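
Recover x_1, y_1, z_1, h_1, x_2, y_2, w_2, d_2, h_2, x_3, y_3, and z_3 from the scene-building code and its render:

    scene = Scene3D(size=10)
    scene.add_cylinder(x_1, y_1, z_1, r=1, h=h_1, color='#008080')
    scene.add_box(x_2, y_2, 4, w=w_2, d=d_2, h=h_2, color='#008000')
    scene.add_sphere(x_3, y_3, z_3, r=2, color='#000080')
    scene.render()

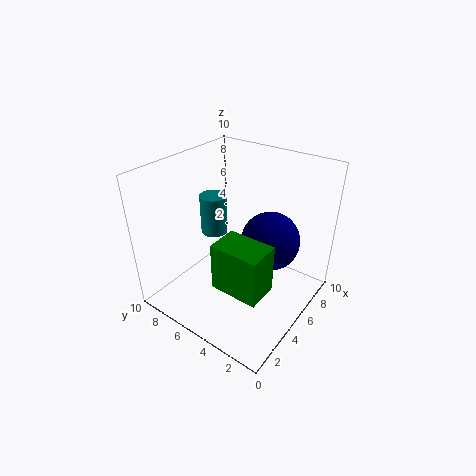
x_1 = 6
y_1 = 8
z_1 = 4
h_1 = 3
x_2 = 1
y_2 = 1
w_2 = 2
d_2 = 3
h_2 = 3
x_3 = 6
y_3 = 3
z_3 = 5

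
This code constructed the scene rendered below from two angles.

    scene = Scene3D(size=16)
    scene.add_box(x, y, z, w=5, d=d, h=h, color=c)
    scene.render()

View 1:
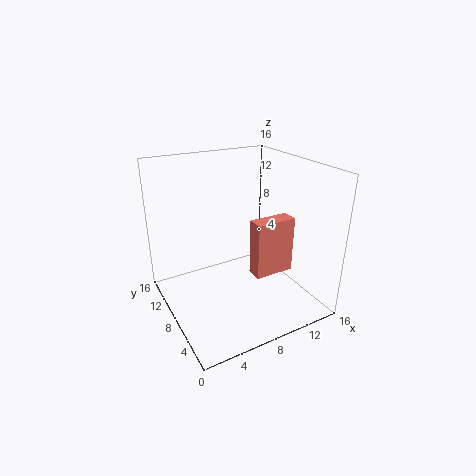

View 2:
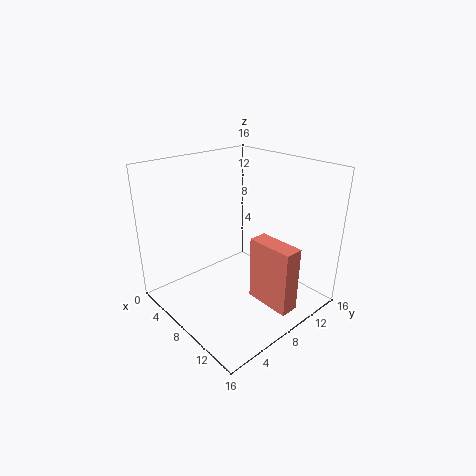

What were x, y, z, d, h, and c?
x = 10.5, y = 7.5, z = 2, d = 2, h = 7, c = 'salmon'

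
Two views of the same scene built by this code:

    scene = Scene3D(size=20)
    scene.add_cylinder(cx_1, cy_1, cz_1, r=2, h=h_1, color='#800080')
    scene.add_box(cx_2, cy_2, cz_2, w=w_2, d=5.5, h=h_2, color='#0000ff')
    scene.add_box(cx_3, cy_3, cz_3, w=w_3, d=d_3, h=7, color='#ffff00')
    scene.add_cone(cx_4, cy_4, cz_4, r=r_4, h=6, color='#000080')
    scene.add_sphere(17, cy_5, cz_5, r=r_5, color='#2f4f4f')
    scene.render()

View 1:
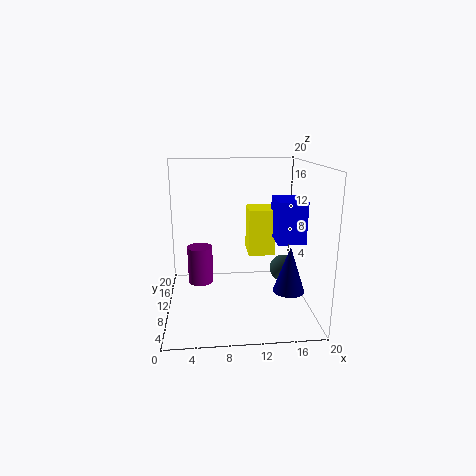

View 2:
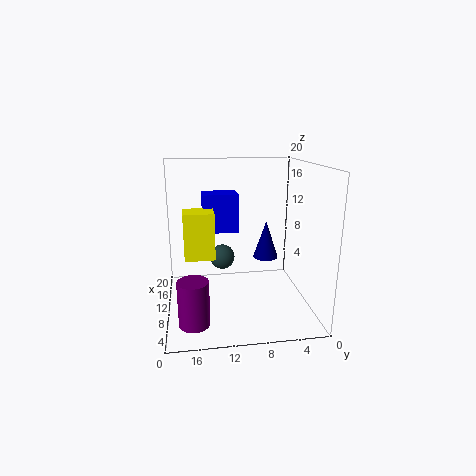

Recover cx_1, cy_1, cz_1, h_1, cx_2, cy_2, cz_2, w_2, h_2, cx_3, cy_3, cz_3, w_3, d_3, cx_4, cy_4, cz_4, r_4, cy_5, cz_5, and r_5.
cx_1 = 4.5
cy_1 = 16.5
cz_1 = 0.5
h_1 = 6
cx_2 = 15.5
cy_2 = 9
cz_2 = 9
w_2 = 4
h_2 = 6
cx_3 = 12
cy_3 = 13
cz_3 = 6
w_3 = 4
d_3 = 4.5
cx_4 = 16
cy_4 = 4.5
cz_4 = 4.5
r_4 = 2
cy_5 = 11.5
cz_5 = 4.5
r_5 = 2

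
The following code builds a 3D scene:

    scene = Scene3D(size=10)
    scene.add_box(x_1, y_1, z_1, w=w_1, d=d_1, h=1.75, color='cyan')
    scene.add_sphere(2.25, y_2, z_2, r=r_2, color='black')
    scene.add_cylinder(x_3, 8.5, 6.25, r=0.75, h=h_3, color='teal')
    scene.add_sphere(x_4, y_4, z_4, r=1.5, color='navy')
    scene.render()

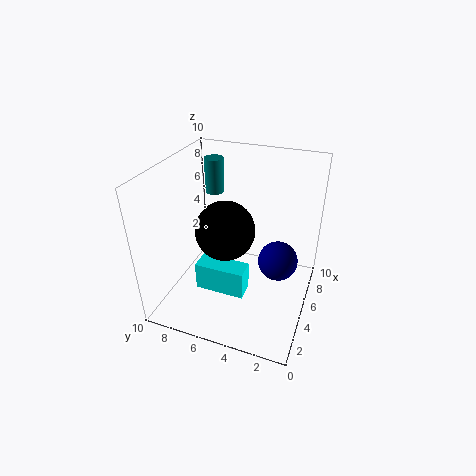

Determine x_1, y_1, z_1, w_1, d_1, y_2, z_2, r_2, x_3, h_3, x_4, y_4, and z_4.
x_1 = 1
y_1 = 3.25
z_1 = 3.5
w_1 = 1.25
d_1 = 3
y_2 = 4.75
z_2 = 7.25
r_2 = 1.75
x_3 = 9
h_3 = 2.75
x_4 = 7
y_4 = 2.5
z_4 = 2.25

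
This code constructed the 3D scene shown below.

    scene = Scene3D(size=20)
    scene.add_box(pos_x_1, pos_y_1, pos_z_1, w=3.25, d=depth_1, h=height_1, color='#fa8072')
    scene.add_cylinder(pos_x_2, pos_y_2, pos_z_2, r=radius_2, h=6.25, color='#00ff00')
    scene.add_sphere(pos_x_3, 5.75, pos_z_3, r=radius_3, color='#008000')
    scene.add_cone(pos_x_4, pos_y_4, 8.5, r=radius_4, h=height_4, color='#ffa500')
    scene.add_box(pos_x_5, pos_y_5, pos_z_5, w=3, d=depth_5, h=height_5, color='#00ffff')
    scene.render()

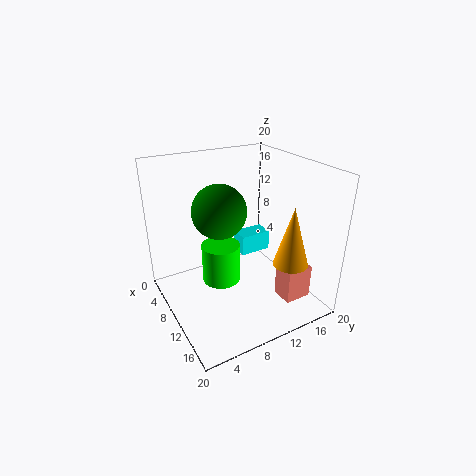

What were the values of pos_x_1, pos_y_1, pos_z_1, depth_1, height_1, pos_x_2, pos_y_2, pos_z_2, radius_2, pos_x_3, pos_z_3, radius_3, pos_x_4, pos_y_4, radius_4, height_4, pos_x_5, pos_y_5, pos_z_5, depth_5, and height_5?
pos_x_1 = 12.25
pos_y_1 = 15.25
pos_z_1 = 0.25
depth_1 = 4
height_1 = 5
pos_x_2 = 5
pos_y_2 = 9.75
pos_z_2 = 0.25
radius_2 = 3
pos_x_3 = 13
pos_z_3 = 16
radius_3 = 3.25
pos_x_4 = 17
pos_y_4 = 13.75
radius_4 = 2.25
height_4 = 7.75
pos_x_5 = 2.25
pos_y_5 = 13.75
pos_z_5 = 3.5
depth_5 = 5
height_5 = 3.25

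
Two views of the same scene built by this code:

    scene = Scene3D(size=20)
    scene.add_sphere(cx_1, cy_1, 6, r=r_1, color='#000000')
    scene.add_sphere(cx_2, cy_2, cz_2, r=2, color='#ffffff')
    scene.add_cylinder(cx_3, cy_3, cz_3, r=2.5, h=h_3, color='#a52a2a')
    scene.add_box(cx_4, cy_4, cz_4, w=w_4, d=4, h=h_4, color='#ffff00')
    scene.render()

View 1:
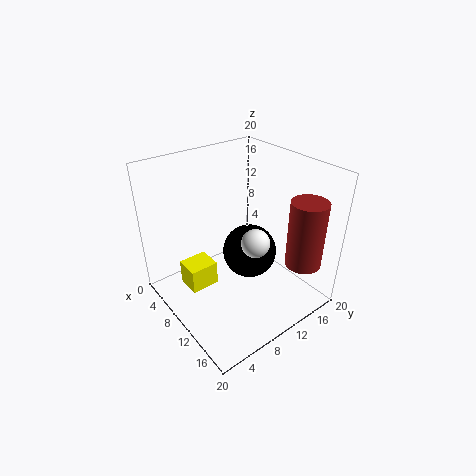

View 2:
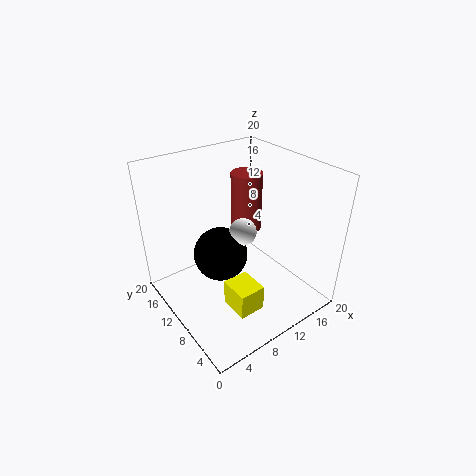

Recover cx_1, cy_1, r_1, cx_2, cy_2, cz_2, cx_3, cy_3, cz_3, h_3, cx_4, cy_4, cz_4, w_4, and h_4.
cx_1 = 9; cy_1 = 13; r_1 = 4; cx_2 = 12; cy_2 = 11.5; cz_2 = 9.5; cx_3 = 16.5; cy_3 = 16.5; cz_3 = 6.5; h_3 = 9.5; cx_4 = 5.5; cy_4 = 3; cz_4 = 3; w_4 = 3.5; h_4 = 3.5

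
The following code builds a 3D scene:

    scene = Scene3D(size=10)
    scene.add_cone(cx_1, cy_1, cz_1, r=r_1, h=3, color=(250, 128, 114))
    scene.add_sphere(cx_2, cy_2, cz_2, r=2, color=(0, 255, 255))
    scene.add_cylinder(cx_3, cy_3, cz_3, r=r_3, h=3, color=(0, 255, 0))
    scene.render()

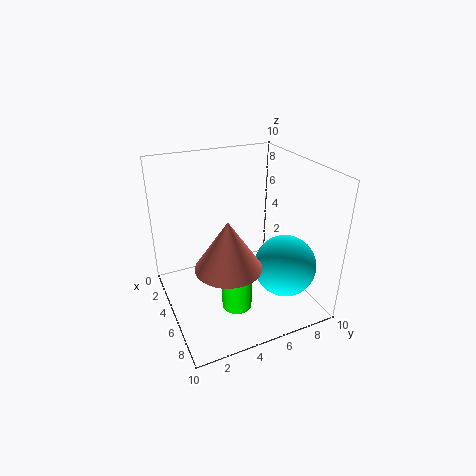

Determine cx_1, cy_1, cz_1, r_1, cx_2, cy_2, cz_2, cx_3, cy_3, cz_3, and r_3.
cx_1 = 8; cy_1 = 3; cz_1 = 5; r_1 = 2; cx_2 = 8; cy_2 = 7; cz_2 = 4; cx_3 = 7; cy_3 = 4; cz_3 = 1; r_3 = 1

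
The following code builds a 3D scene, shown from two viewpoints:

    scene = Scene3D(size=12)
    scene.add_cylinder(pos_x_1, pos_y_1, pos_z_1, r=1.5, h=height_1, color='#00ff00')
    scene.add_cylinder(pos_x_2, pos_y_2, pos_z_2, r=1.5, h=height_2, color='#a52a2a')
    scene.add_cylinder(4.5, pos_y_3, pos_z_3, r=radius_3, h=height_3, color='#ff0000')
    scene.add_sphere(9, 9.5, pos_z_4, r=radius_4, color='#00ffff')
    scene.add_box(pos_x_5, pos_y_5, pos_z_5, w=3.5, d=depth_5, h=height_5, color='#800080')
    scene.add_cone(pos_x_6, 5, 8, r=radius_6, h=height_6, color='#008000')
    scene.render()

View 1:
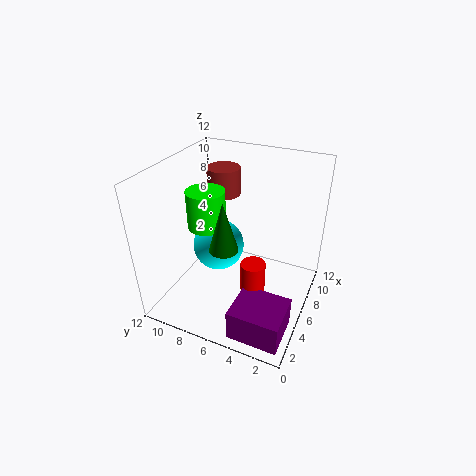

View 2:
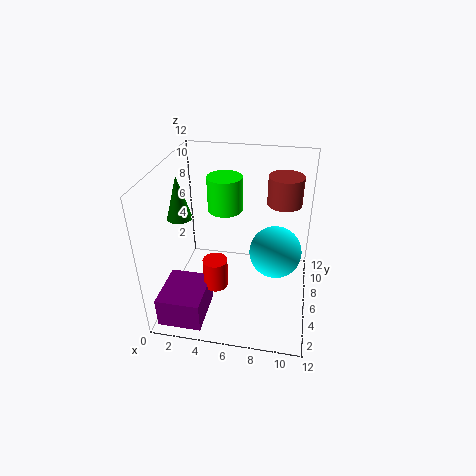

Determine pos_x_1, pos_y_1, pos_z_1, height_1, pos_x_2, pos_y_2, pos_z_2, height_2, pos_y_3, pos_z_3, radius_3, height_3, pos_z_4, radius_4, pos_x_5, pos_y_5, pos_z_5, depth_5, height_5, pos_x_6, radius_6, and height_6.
pos_x_1 = 4.5; pos_y_1 = 8; pos_z_1 = 7.5; height_1 = 3; pos_x_2 = 9.5; pos_y_2 = 9; pos_z_2 = 8; height_2 = 2.5; pos_y_3 = 4; pos_z_3 = 2.5; radius_3 = 1; height_3 = 2.5; pos_z_4 = 2.5; radius_4 = 2.5; pos_x_5 = 0.5; pos_y_5 = 0.5; pos_z_5 = 0.5; depth_5 = 4; height_5 = 2.5; pos_x_6 = 1.5; radius_6 = 1; height_6 = 3.5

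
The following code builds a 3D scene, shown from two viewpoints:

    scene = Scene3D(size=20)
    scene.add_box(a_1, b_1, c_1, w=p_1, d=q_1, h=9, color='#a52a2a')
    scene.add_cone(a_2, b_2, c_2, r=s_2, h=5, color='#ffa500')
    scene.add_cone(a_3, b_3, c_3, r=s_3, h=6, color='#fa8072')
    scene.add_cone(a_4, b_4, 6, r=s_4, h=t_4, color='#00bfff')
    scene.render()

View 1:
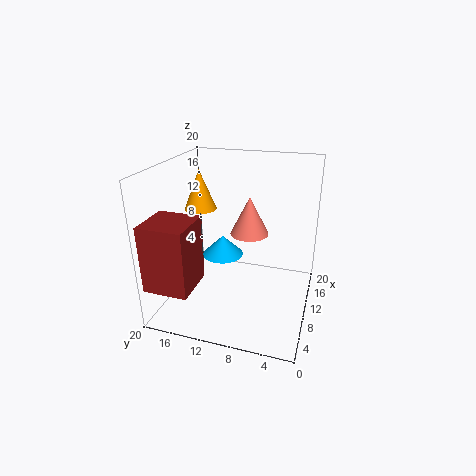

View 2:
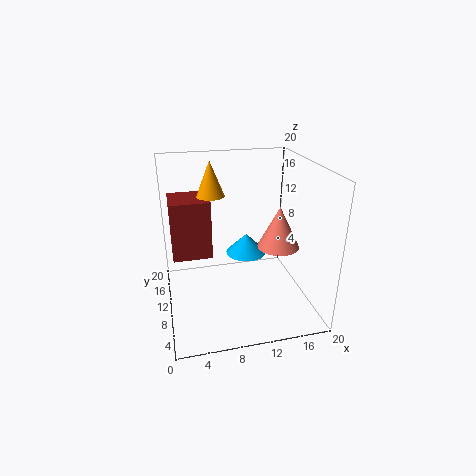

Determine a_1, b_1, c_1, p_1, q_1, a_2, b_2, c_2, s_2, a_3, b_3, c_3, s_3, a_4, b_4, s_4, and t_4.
a_1 = 1; b_1 = 14; c_1 = 5; p_1 = 6; q_1 = 6; a_2 = 7; b_2 = 14; c_2 = 15; s_2 = 2; a_3 = 16; b_3 = 10; c_3 = 8; s_3 = 3; a_4 = 12; b_4 = 13; s_4 = 3; t_4 = 3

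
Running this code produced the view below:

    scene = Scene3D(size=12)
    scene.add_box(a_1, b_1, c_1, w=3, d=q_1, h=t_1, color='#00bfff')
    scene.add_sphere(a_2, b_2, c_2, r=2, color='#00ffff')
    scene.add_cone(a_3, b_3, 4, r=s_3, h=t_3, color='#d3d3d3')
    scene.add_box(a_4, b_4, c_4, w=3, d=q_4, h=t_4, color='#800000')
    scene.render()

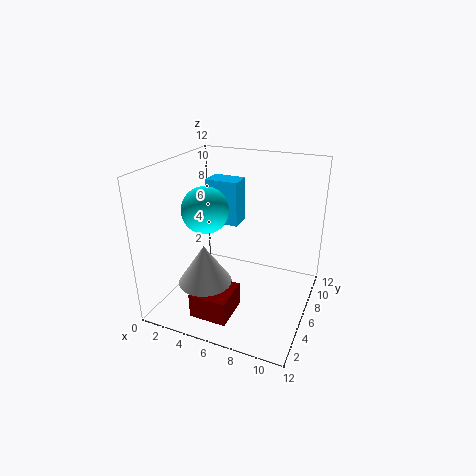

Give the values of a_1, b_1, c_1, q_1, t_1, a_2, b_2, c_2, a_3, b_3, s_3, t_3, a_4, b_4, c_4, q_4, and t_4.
a_1 = 2, b_1 = 8, c_1 = 6, q_1 = 2, t_1 = 4, a_2 = 3, b_2 = 6, c_2 = 8, a_3 = 5, b_3 = 2, s_3 = 2, t_3 = 3, a_4 = 4, b_4 = 1, c_4 = 1, q_4 = 3, t_4 = 2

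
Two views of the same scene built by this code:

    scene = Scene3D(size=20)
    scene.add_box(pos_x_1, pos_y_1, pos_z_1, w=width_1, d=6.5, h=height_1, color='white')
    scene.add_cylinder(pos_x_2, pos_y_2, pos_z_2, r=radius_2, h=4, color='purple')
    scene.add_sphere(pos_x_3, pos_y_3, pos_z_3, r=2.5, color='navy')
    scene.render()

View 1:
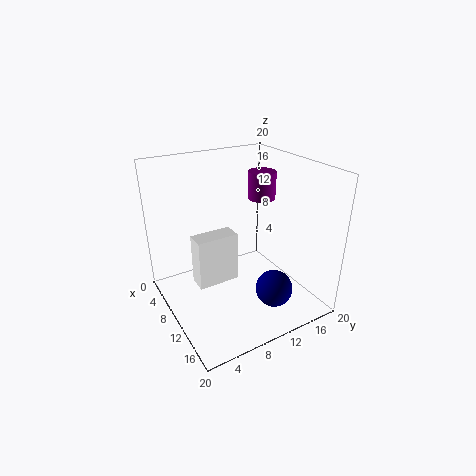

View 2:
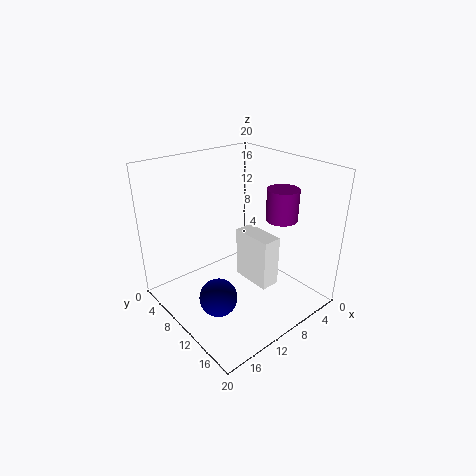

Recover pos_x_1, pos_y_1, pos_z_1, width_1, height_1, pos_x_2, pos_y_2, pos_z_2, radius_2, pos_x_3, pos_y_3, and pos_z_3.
pos_x_1 = 3.5; pos_y_1 = 5.5; pos_z_1 = 0.5; width_1 = 3; height_1 = 8; pos_x_2 = 7.5; pos_y_2 = 15.5; pos_z_2 = 14; radius_2 = 2; pos_x_3 = 15.5; pos_y_3 = 12.5; pos_z_3 = 4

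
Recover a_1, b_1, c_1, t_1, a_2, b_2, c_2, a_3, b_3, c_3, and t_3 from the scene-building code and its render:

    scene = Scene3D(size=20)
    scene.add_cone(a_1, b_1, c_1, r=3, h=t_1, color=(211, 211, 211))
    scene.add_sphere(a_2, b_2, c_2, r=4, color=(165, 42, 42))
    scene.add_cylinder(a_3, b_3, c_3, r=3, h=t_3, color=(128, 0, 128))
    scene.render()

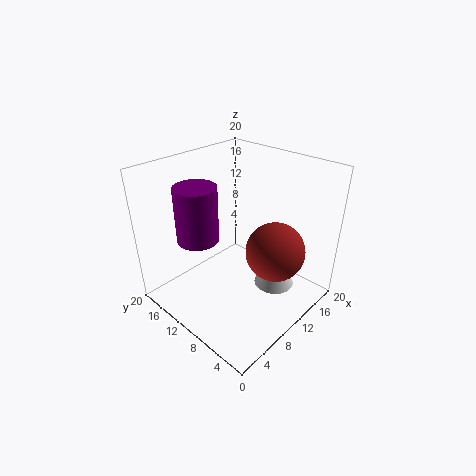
a_1 = 15; b_1 = 7; c_1 = 1; t_1 = 6; a_2 = 12; b_2 = 5; c_2 = 9; a_3 = 7; b_3 = 15; c_3 = 9; t_3 = 8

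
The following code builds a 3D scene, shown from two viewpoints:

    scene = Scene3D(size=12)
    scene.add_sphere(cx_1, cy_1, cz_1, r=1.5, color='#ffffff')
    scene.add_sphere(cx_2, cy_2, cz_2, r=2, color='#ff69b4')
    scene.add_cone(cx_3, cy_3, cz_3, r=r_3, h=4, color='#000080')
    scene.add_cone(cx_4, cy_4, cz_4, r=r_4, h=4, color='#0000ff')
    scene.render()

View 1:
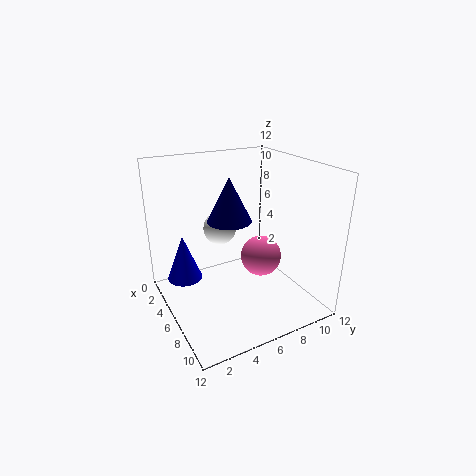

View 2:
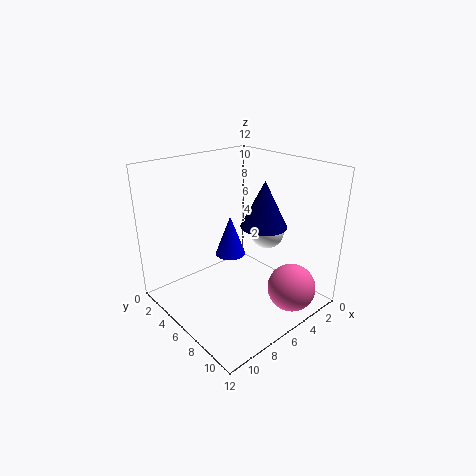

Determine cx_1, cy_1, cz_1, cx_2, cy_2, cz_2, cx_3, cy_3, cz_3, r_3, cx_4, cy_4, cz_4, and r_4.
cx_1 = 2.5
cy_1 = 6
cz_1 = 5.5
cx_2 = 3.5
cy_2 = 10
cz_2 = 2
cx_3 = 3.5
cy_3 = 6.5
cz_3 = 6.5
r_3 = 2
cx_4 = 3.5
cy_4 = 2
cz_4 = 2
r_4 = 1.5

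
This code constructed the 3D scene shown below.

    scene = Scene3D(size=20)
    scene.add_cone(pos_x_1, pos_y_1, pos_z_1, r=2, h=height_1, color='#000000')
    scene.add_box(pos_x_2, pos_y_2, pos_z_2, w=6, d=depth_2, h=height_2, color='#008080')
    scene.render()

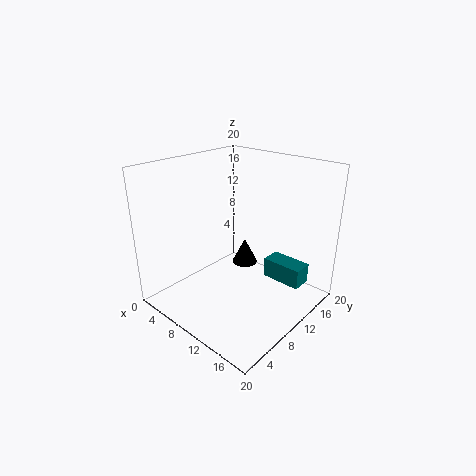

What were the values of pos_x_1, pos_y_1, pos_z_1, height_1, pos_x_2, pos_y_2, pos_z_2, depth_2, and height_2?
pos_x_1 = 7; pos_y_1 = 15; pos_z_1 = 3; height_1 = 4; pos_x_2 = 11; pos_y_2 = 15; pos_z_2 = 2; depth_2 = 3; height_2 = 3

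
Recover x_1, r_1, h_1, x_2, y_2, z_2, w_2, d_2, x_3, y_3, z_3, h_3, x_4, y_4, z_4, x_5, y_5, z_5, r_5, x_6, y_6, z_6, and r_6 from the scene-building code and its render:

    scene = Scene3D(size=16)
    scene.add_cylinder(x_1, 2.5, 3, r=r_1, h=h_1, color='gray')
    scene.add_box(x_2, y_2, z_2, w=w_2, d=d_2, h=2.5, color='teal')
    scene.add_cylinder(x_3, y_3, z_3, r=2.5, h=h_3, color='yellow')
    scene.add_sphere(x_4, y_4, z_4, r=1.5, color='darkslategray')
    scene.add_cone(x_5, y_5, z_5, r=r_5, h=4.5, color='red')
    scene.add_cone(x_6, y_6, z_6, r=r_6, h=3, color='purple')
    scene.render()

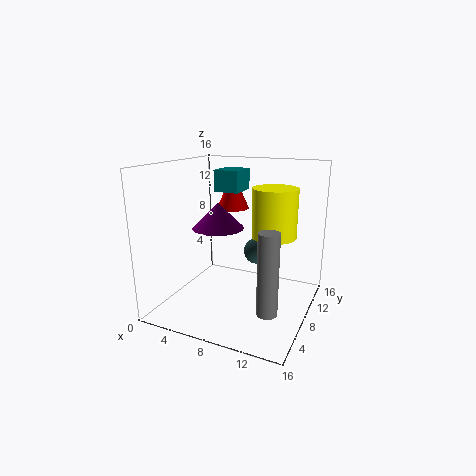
x_1 = 13.5, r_1 = 1, h_1 = 8, x_2 = 4, y_2 = 10, z_2 = 12.5, w_2 = 3, d_2 = 3.5, x_3 = 11.5, y_3 = 10, z_3 = 8, h_3 = 5.5, x_4 = 9.5, y_4 = 10, z_4 = 6, x_5 = 5, y_5 = 13, z_5 = 10, r_5 = 2, x_6 = 5, y_6 = 9, z_6 = 8.5, r_6 = 3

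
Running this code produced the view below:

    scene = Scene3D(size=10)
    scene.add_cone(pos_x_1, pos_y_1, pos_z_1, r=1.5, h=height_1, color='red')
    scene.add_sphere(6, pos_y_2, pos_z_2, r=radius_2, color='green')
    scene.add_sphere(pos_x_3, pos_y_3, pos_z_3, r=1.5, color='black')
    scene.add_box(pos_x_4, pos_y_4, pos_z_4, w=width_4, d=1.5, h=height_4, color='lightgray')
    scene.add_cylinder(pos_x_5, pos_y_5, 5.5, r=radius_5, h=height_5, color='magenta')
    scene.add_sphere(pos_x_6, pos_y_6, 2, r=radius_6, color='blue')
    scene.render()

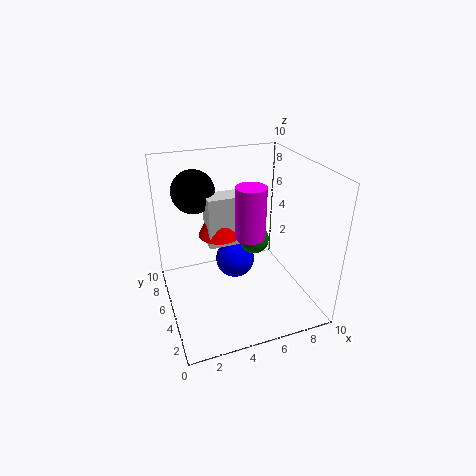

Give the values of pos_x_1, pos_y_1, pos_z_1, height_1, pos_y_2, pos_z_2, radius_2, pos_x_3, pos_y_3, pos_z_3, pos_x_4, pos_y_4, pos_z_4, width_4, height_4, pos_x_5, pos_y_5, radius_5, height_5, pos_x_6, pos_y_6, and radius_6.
pos_x_1 = 4
pos_y_1 = 6
pos_z_1 = 5
height_1 = 3
pos_y_2 = 4.5
pos_z_2 = 5
radius_2 = 1
pos_x_3 = 2.5
pos_y_3 = 7
pos_z_3 = 8
pos_x_4 = 3
pos_y_4 = 5
pos_z_4 = 4.5
width_4 = 2.5
height_4 = 3.5
pos_x_5 = 5.5
pos_y_5 = 4
radius_5 = 1
height_5 = 3.5
pos_x_6 = 5.5
pos_y_6 = 7
radius_6 = 1.5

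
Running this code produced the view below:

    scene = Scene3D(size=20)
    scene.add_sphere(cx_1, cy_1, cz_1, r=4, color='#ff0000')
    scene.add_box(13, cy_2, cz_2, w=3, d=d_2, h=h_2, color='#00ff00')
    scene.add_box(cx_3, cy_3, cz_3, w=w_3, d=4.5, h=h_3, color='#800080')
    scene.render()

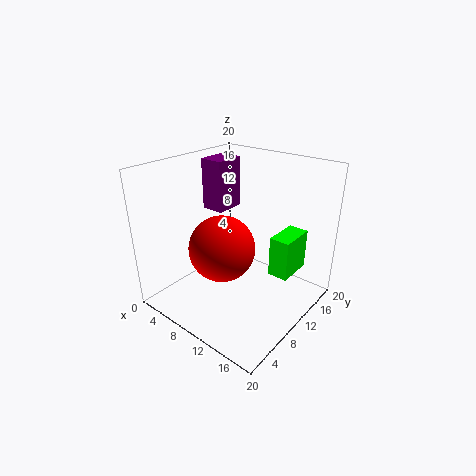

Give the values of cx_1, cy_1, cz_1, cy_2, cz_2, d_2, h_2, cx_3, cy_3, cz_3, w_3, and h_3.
cx_1 = 12; cy_1 = 4.5; cz_1 = 11.5; cy_2 = 13.5; cz_2 = 3.5; d_2 = 5.5; h_2 = 6; cx_3 = 2; cy_3 = 11.5; cz_3 = 12; w_3 = 3.5; h_3 = 7.5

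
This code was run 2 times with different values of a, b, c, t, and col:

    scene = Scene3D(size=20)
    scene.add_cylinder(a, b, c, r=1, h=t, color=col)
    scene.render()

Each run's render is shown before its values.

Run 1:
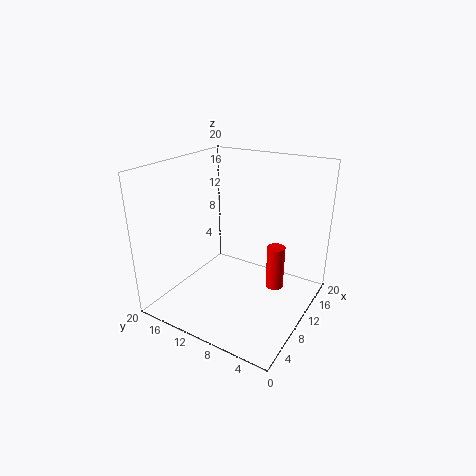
a = 5; b = 2; c = 8; t = 5; col = 'red'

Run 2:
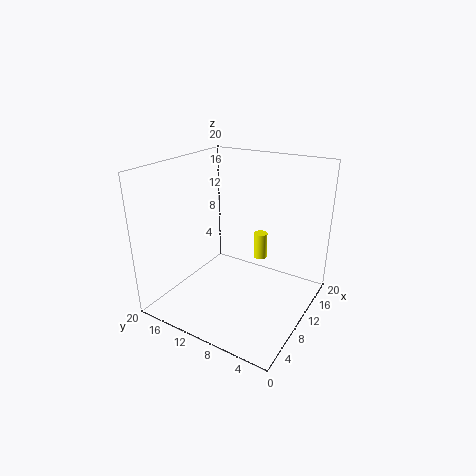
a = 15; b = 9; c = 5; t = 4; col = 'yellow'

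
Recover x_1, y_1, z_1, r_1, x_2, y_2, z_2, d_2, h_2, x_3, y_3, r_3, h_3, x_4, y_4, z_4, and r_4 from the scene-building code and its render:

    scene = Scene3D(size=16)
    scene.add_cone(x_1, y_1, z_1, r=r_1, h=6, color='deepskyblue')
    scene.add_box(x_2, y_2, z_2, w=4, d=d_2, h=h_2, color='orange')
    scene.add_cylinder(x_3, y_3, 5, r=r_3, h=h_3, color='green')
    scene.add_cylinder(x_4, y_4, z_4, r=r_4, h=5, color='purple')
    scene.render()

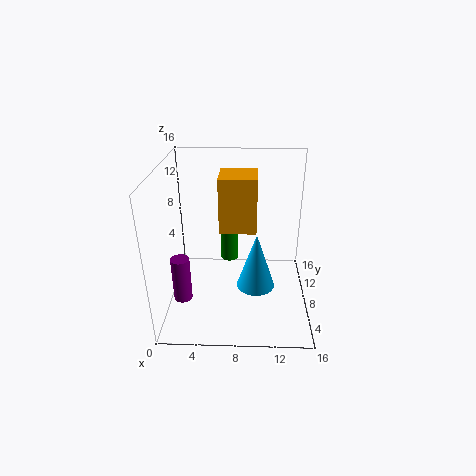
x_1 = 10; y_1 = 5; z_1 = 4; r_1 = 2; x_2 = 6; y_2 = 7; z_2 = 9; d_2 = 4; h_2 = 6; x_3 = 7; y_3 = 9; r_3 = 1; h_3 = 7; x_4 = 2; y_4 = 5; z_4 = 2; r_4 = 1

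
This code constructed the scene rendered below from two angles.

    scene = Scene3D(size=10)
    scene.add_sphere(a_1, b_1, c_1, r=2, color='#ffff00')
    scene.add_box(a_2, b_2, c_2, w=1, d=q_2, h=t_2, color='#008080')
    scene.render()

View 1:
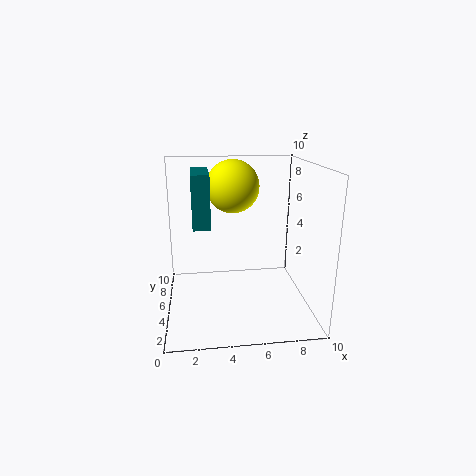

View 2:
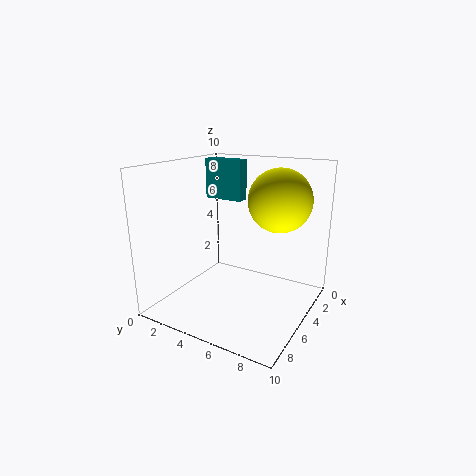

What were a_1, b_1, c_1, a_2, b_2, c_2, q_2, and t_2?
a_1 = 5; b_1 = 8; c_1 = 8; a_2 = 2; b_2 = 1; c_2 = 7; q_2 = 3; t_2 = 3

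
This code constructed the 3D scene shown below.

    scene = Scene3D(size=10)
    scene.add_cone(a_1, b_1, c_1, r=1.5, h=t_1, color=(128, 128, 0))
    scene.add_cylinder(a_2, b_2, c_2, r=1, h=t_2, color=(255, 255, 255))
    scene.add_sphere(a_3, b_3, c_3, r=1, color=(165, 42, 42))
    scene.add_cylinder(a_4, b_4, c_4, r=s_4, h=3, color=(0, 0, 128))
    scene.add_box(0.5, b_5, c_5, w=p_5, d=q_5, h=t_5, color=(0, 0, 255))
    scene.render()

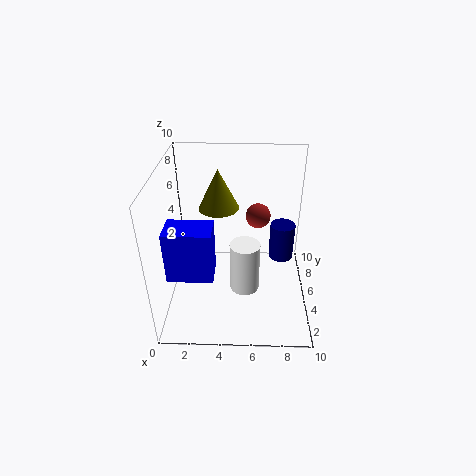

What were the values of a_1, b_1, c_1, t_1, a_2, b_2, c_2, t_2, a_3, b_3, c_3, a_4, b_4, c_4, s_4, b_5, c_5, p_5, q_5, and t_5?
a_1 = 3.5
b_1 = 7.5
c_1 = 6
t_1 = 3
a_2 = 5.5
b_2 = 3.5
c_2 = 2
t_2 = 3.5
a_3 = 6.5
b_3 = 9
c_3 = 4.5
a_4 = 8.5
b_4 = 8.5
c_4 = 1
s_4 = 1
b_5 = 2
c_5 = 3.5
p_5 = 3
q_5 = 2
t_5 = 3.5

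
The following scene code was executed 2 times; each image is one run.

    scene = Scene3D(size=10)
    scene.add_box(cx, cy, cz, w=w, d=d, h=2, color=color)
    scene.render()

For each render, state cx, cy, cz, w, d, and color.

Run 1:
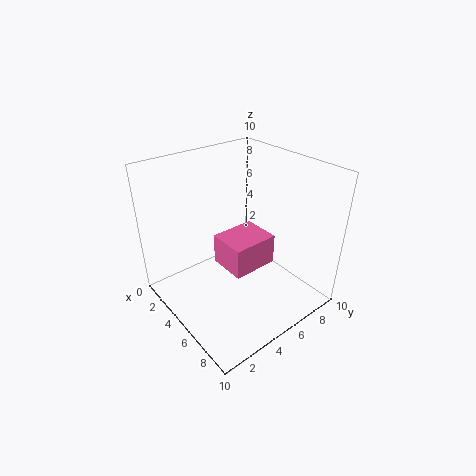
cx = 5
cy = 3
cz = 4
w = 2.5
d = 3
color = 'hotpink'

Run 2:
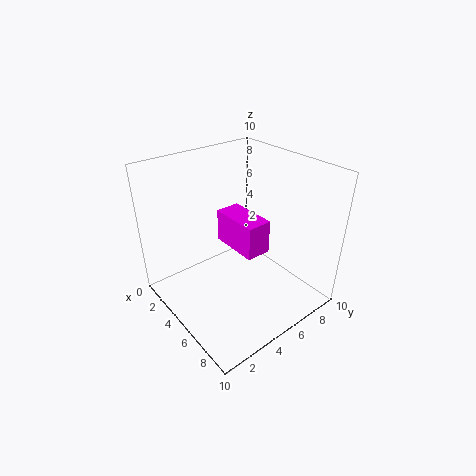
cx = 5.5
cy = 3
cz = 6
w = 3
d = 1.5
color = 'magenta'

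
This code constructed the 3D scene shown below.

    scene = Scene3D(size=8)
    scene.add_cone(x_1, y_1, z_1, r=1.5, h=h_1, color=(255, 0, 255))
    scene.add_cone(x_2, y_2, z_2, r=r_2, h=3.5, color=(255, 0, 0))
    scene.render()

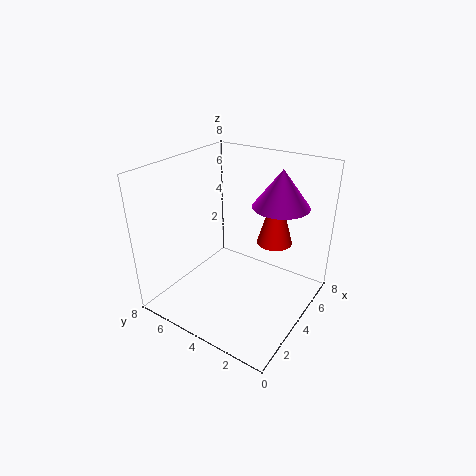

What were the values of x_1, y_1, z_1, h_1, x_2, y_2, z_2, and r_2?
x_1 = 5; y_1 = 2; z_1 = 6; h_1 = 2; x_2 = 5.5; y_2 = 2.5; z_2 = 3.5; r_2 = 1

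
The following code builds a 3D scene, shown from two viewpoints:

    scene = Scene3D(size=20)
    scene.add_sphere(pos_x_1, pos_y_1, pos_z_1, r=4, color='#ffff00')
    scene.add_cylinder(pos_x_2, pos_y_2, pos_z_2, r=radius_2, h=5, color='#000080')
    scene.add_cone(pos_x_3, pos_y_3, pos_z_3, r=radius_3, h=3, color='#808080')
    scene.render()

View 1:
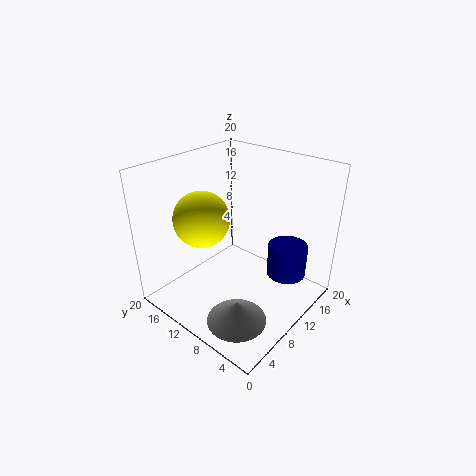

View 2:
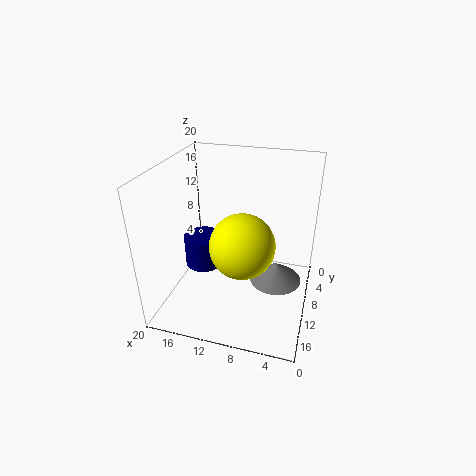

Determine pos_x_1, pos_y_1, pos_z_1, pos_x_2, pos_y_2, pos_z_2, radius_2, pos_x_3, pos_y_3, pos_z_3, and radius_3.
pos_x_1 = 8; pos_y_1 = 15; pos_z_1 = 12; pos_x_2 = 17; pos_y_2 = 6; pos_z_2 = 2; radius_2 = 3; pos_x_3 = 5; pos_y_3 = 6; pos_z_3 = 1; radius_3 = 4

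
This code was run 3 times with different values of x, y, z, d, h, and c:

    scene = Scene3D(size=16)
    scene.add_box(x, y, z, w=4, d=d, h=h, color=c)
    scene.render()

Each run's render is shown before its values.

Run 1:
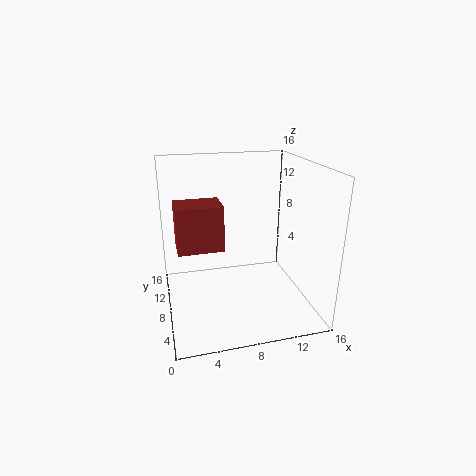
x = 1
y = 1
z = 10
d = 3
h = 4
c = 'brown'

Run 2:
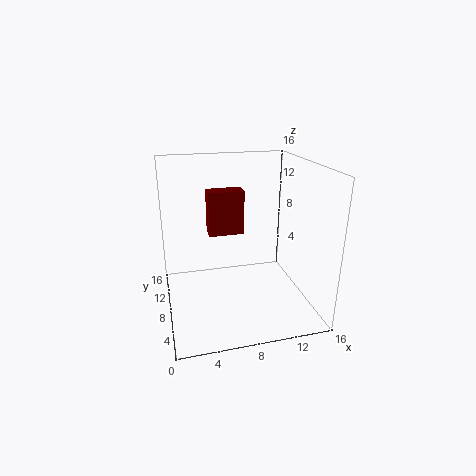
x = 5
y = 9
z = 8
d = 2
h = 5
c = 'maroon'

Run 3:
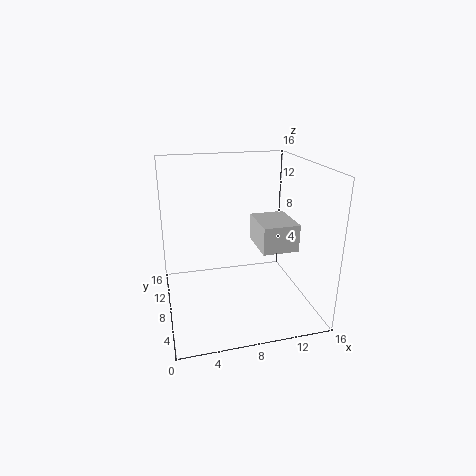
x = 10
y = 5
z = 7
d = 5
h = 3
c = 'lightgray'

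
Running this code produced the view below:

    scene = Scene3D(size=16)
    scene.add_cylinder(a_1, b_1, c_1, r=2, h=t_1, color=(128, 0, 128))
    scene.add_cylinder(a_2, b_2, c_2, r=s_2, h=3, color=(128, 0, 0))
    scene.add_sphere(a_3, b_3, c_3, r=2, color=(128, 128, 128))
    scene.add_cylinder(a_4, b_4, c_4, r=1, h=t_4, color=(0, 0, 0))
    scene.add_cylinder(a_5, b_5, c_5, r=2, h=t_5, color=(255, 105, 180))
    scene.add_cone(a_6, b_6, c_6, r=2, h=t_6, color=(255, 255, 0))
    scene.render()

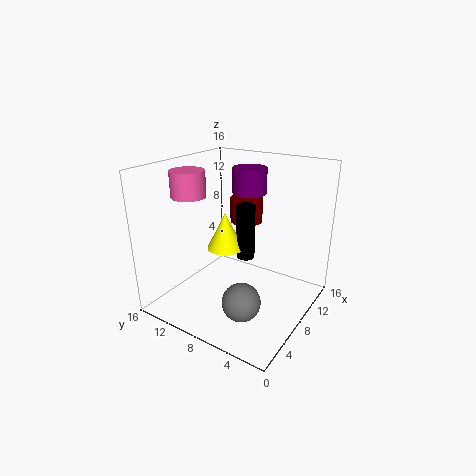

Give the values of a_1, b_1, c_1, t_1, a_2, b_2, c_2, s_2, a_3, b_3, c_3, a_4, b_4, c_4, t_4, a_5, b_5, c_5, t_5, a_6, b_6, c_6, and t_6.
a_1 = 12
b_1 = 9
c_1 = 12
t_1 = 3
a_2 = 13
b_2 = 10
c_2 = 8
s_2 = 2
a_3 = 4
b_3 = 5
c_3 = 3
a_4 = 8
b_4 = 7
c_4 = 6
t_4 = 6
a_5 = 7
b_5 = 14
c_5 = 12
t_5 = 3
a_6 = 7
b_6 = 9
c_6 = 7
t_6 = 4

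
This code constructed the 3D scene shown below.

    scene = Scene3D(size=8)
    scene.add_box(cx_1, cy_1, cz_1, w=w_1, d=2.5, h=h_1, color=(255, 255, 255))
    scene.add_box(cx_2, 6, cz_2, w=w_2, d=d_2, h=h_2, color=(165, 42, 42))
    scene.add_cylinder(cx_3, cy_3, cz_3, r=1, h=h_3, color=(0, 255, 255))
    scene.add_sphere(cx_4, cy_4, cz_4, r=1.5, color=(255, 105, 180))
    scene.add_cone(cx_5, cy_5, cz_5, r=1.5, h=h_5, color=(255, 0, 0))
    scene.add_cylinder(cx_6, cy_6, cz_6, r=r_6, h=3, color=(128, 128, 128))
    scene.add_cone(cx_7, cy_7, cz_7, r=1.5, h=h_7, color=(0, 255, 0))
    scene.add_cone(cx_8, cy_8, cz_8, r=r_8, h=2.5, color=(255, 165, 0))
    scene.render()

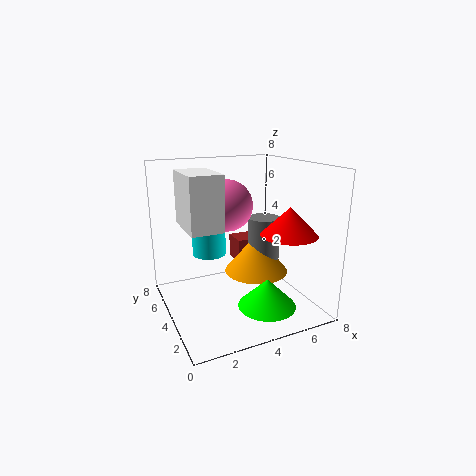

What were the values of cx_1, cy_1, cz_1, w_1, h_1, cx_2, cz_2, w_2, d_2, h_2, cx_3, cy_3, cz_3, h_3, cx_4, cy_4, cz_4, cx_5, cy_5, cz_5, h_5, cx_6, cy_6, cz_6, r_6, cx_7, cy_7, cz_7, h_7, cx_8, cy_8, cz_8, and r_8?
cx_1 = 0.5; cy_1 = 1; cz_1 = 5.5; w_1 = 1.5; h_1 = 2.5; cx_2 = 5; cz_2 = 1.5; w_2 = 1.5; d_2 = 1.5; h_2 = 1.5; cx_3 = 3; cy_3 = 6; cz_3 = 2.5; h_3 = 2; cx_4 = 4; cy_4 = 5.5; cz_4 = 5.5; cx_5 = 6; cy_5 = 2; cz_5 = 4.5; h_5 = 1.5; cx_6 = 6.5; cy_6 = 5.5; cz_6 = 1.5; r_6 = 1; cx_7 = 4.5; cy_7 = 1.5; cz_7 = 1; h_7 = 1.5; cx_8 = 6; cy_8 = 5.5; cz_8 = 1; r_8 = 2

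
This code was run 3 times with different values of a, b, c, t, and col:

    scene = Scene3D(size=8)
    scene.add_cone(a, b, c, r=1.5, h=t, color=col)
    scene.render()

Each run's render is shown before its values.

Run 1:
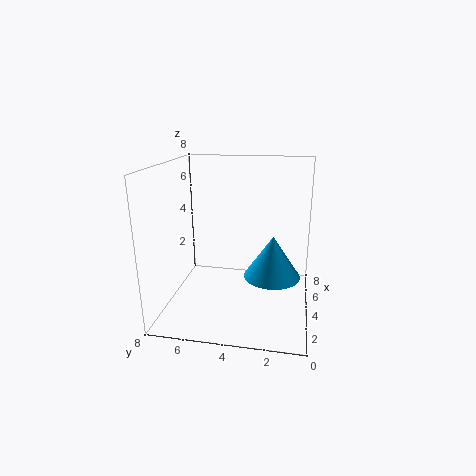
a = 3.25, b = 2, c = 2.25, t = 2.25, col = 'deepskyblue'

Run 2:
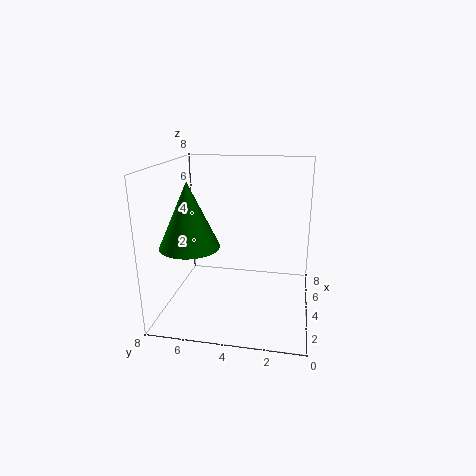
a = 1.75, b = 6, c = 4.25, t = 3.25, col = 'green'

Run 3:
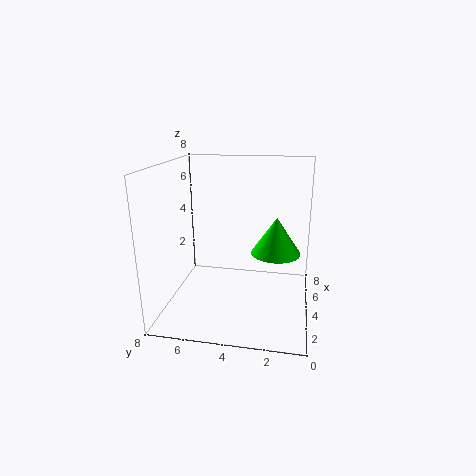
a = 5.75, b = 2, c = 2.5, t = 2.25, col = 'lime'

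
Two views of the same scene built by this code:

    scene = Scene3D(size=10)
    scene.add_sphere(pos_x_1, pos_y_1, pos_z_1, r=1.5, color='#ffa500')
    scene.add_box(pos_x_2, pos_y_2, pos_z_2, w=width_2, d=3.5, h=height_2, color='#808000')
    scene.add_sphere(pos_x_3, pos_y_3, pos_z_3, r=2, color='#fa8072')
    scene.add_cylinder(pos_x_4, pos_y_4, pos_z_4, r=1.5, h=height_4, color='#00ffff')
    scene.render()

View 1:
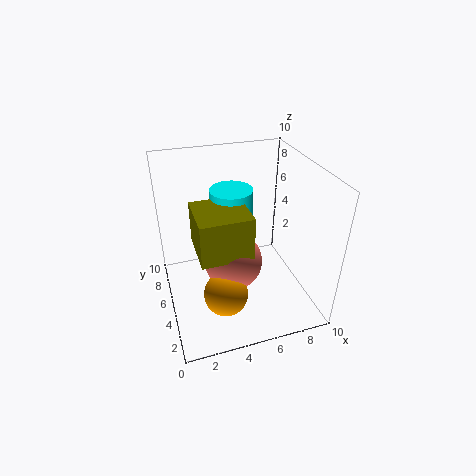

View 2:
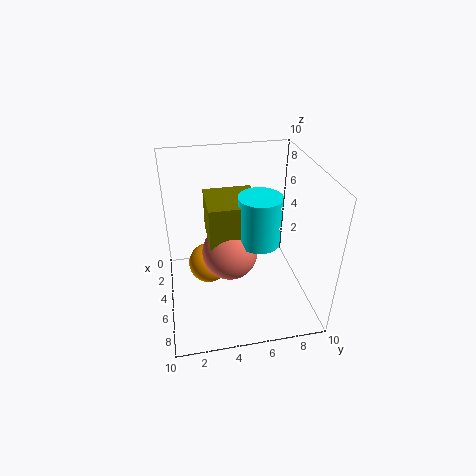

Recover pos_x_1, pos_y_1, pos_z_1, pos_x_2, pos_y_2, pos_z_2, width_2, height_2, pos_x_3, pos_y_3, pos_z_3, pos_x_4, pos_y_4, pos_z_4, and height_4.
pos_x_1 = 3.5, pos_y_1 = 3, pos_z_1 = 2, pos_x_2 = 2, pos_y_2 = 3, pos_z_2 = 4.5, width_2 = 3.5, height_2 = 3, pos_x_3 = 4.5, pos_y_3 = 4.5, pos_z_3 = 3.5, pos_x_4 = 5, pos_y_4 = 6.5, pos_z_4 = 4.5, height_4 = 3.5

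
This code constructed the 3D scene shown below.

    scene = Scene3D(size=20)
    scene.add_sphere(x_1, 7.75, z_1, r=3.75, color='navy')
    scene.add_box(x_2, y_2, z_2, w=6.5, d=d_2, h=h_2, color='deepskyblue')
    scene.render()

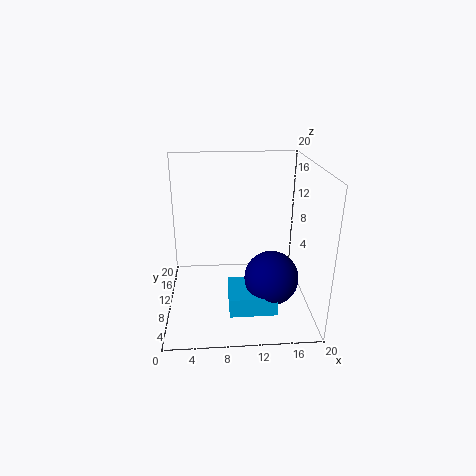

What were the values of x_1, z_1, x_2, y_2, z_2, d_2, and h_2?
x_1 = 14.5; z_1 = 4.75; x_2 = 8.5; y_2 = 4.5; z_2 = 0.75; d_2 = 5.75; h_2 = 2.75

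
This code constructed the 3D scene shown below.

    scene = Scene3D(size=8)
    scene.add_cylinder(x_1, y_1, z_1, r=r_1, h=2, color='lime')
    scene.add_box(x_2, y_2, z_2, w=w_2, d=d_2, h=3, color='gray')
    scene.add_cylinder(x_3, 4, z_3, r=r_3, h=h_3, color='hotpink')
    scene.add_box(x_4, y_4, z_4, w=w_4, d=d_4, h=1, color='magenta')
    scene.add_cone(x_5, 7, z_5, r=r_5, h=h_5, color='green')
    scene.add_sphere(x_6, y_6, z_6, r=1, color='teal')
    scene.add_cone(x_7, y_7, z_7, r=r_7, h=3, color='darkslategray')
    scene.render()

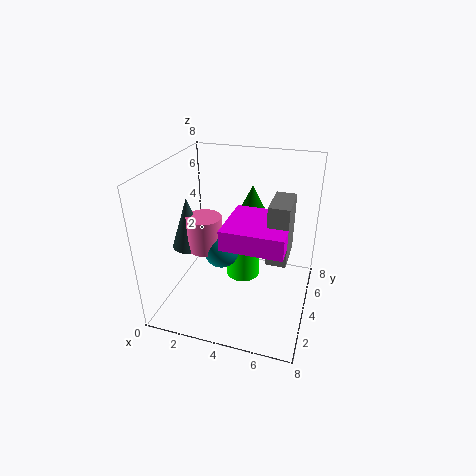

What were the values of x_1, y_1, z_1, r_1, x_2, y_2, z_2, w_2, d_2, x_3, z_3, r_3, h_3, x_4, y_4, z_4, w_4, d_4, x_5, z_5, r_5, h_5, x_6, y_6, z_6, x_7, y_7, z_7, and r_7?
x_1 = 4; y_1 = 5; z_1 = 1; r_1 = 1; x_2 = 6; y_2 = 2; z_2 = 4; w_2 = 1; d_2 = 2; x_3 = 2; z_3 = 3; r_3 = 1; h_3 = 2; x_4 = 4; y_4 = 1; z_4 = 5; w_4 = 3; d_4 = 3; x_5 = 4; z_5 = 4; r_5 = 1; h_5 = 2; x_6 = 3; y_6 = 4; z_6 = 3; x_7 = 1; y_7 = 4; z_7 = 3; r_7 = 1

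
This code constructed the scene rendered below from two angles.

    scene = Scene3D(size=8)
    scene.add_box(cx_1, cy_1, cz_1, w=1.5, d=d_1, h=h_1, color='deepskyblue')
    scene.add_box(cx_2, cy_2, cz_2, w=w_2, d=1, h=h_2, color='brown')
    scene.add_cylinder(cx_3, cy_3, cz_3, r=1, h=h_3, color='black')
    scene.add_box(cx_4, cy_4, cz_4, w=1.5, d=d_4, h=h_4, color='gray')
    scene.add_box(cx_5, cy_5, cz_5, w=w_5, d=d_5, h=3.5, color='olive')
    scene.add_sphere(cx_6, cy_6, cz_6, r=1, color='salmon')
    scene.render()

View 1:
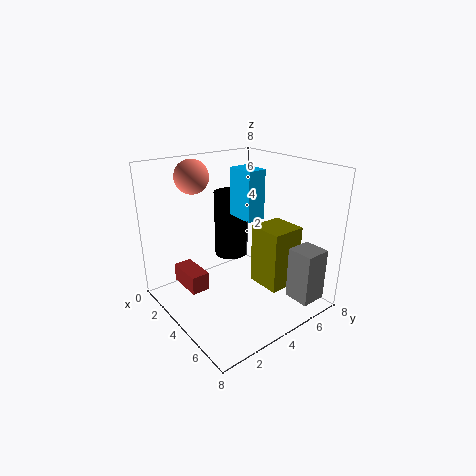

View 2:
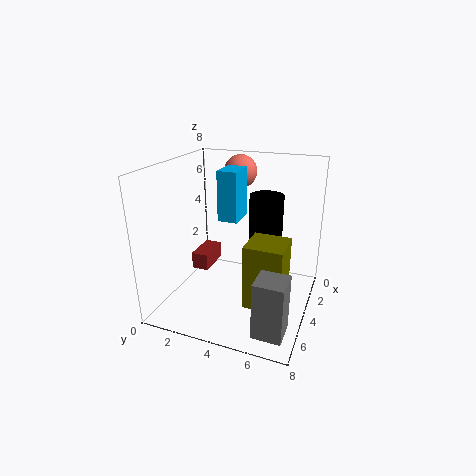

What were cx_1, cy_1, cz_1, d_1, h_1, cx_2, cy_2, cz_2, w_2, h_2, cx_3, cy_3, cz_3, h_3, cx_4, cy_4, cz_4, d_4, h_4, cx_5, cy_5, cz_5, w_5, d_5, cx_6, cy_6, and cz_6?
cx_1 = 4
cy_1 = 3.5
cz_1 = 5.5
d_1 = 1
h_1 = 2.5
cx_2 = 2
cy_2 = 1
cz_2 = 1.5
w_2 = 2
h_2 = 1
cx_3 = 2
cy_3 = 5
cz_3 = 2
h_3 = 4
cx_4 = 6
cy_4 = 6
cz_4 = 0.5
d_4 = 1.5
h_4 = 3
cx_5 = 4
cy_5 = 5
cz_5 = 1
w_5 = 2
d_5 = 2
cx_6 = 1
cy_6 = 3
cz_6 = 7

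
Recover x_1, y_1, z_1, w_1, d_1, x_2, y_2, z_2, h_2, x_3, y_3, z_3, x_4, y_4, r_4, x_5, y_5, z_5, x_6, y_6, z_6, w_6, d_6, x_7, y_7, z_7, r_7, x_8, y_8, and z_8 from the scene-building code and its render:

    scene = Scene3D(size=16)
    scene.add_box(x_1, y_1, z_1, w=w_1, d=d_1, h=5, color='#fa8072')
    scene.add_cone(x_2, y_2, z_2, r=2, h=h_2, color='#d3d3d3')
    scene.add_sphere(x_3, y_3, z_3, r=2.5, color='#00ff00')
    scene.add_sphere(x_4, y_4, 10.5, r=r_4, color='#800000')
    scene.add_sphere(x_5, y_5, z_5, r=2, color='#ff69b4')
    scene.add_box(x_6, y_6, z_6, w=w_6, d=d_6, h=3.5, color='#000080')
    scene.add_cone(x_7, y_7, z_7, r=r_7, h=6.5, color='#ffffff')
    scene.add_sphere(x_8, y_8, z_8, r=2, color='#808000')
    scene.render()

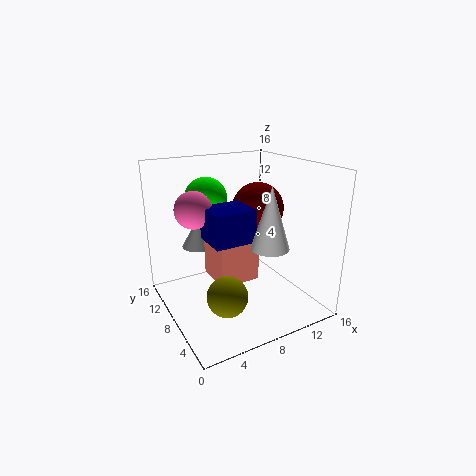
x_1 = 5; y_1 = 6; z_1 = 3.5; w_1 = 4.5; d_1 = 4.5; x_2 = 5.5; y_2 = 13.5; z_2 = 5.5; h_2 = 3.5; x_3 = 6.5; y_3 = 13; z_3 = 11.5; x_4 = 11.5; y_4 = 9.5; r_4 = 3; x_5 = 3.5; y_5 = 9.5; z_5 = 11.5; x_6 = 4; y_6 = 5; z_6 = 8.5; w_6 = 4.5; d_6 = 4; x_7 = 9.5; y_7 = 4; z_7 = 8; r_7 = 2; x_8 = 4; y_8 = 3; z_8 = 4.5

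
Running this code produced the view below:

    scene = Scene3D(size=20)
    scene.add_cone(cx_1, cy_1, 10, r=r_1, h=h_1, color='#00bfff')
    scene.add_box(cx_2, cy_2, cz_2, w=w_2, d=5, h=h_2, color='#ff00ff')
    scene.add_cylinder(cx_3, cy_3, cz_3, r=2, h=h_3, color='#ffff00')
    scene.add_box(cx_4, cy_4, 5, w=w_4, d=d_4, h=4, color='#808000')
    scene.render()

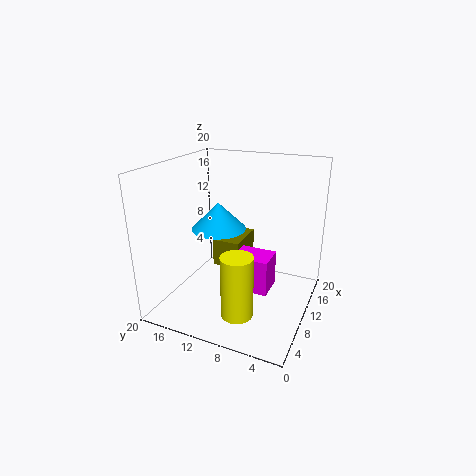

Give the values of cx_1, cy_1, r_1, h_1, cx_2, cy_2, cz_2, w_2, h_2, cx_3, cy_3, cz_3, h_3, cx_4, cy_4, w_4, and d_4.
cx_1 = 12; cy_1 = 14; r_1 = 4; h_1 = 4; cx_2 = 8; cy_2 = 5; cz_2 = 3; w_2 = 4; h_2 = 5; cx_3 = 3; cy_3 = 7; cz_3 = 3; h_3 = 8; cx_4 = 10; cy_4 = 10; w_4 = 6; d_4 = 4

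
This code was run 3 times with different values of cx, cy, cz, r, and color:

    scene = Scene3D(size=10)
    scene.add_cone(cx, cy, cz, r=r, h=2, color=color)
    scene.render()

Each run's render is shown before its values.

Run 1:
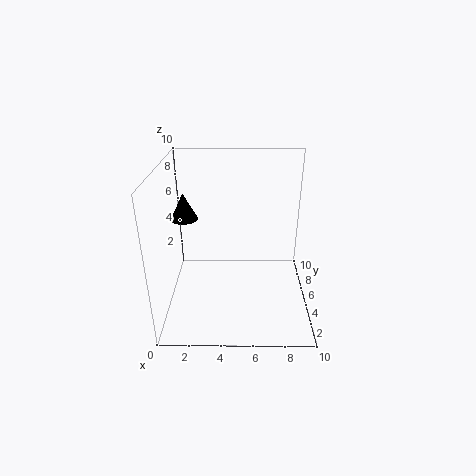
cx = 1; cy = 7; cz = 5.5; r = 1; color = 'black'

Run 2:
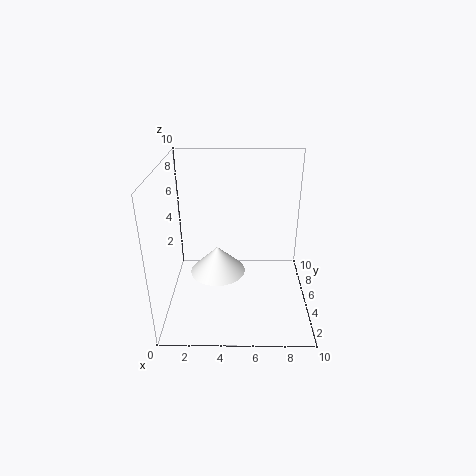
cx = 3.5; cy = 5.5; cz = 2; r = 2; color = 'white'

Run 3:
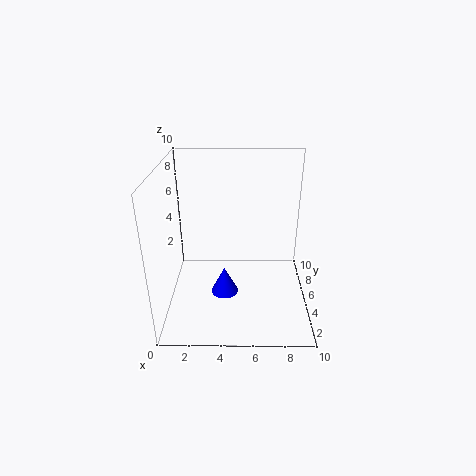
cx = 4; cy = 5; cz = 0.5; r = 1; color = 'blue'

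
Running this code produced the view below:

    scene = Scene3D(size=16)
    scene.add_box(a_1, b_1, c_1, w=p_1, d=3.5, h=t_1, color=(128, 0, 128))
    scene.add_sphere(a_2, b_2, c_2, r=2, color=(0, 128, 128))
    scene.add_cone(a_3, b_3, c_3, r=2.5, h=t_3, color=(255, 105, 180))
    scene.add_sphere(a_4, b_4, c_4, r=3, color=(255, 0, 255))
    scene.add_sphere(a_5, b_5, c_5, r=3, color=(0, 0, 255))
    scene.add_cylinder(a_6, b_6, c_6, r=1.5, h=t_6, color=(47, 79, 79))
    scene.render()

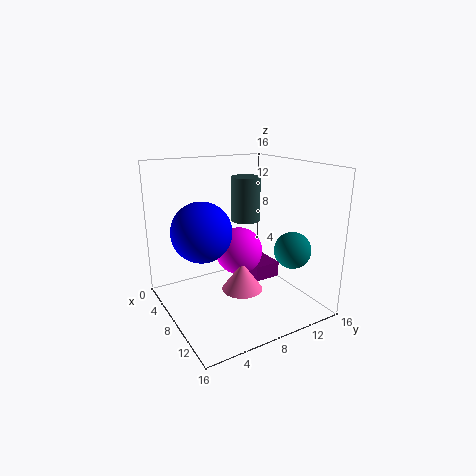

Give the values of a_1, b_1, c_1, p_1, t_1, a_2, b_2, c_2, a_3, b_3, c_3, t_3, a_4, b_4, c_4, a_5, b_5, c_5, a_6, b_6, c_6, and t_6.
a_1 = 1.5; b_1 = 12; c_1 = 0.5; p_1 = 4.5; t_1 = 2; a_2 = 12; b_2 = 12.5; c_2 = 7; a_3 = 6.5; b_3 = 9.5; c_3 = 0.5; t_3 = 3.5; a_4 = 4; b_4 = 10.5; c_4 = 4.5; a_5 = 9.5; b_5 = 3; c_5 = 10; a_6 = 9.5; b_6 = 8; c_6 = 10.5; t_6 = 4.5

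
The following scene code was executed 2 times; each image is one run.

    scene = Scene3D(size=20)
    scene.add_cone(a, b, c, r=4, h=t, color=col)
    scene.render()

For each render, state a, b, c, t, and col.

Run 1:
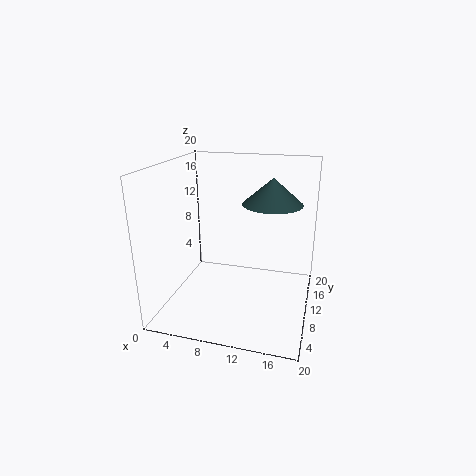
a = 14.5, b = 10.75, c = 15, t = 3.5, col = 'darkslategray'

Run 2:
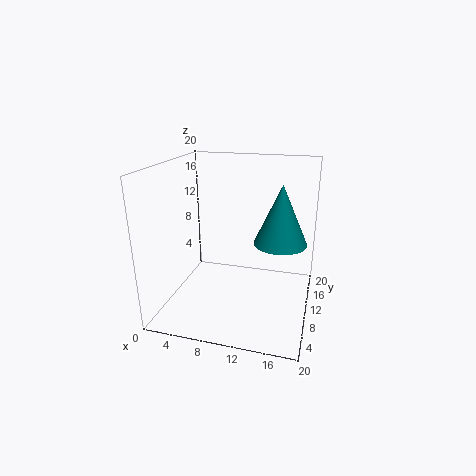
a = 15.25, b = 14.75, c = 7.75, t = 9, col = 'teal'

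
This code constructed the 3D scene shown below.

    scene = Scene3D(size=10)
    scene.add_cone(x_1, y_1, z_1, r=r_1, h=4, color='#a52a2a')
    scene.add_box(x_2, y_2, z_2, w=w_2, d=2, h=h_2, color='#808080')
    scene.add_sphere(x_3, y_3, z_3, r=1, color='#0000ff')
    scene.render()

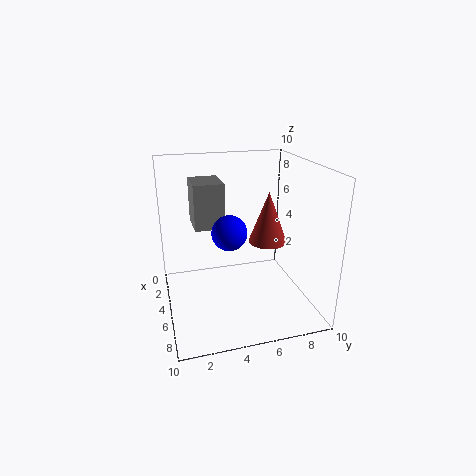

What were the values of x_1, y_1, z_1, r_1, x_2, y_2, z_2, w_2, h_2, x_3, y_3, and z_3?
x_1 = 3, y_1 = 8, z_1 = 3.5, r_1 = 1.5, x_2 = 3, y_2 = 2, z_2 = 6, w_2 = 2.5, h_2 = 3, x_3 = 8.5, y_3 = 3.5, z_3 = 7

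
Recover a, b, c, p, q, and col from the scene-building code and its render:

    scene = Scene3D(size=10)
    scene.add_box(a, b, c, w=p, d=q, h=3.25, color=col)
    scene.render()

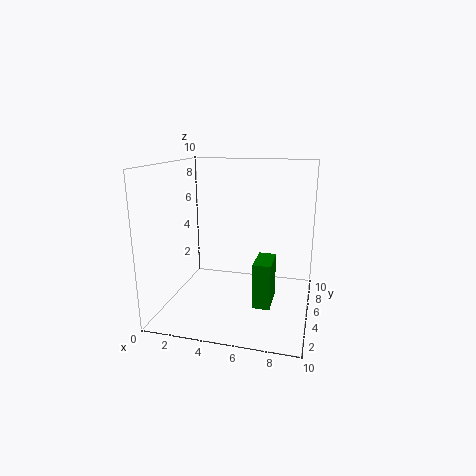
a = 6.25; b = 4; c = 0.25; p = 1.25; q = 2.5; col = 'green'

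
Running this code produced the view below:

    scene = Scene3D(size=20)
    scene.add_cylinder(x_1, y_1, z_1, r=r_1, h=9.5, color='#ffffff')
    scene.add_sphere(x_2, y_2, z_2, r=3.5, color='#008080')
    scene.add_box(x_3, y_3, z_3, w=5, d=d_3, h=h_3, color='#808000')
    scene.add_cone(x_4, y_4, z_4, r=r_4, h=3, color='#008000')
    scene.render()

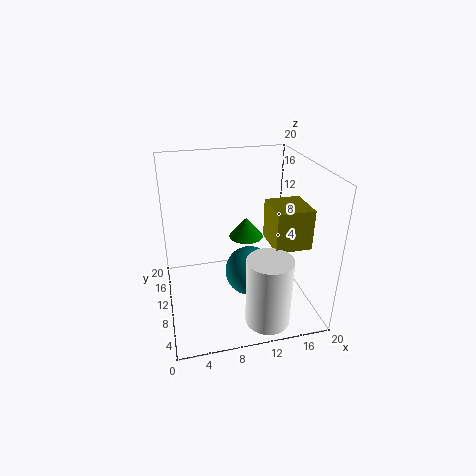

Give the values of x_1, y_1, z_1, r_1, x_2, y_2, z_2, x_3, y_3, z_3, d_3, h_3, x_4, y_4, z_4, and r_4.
x_1 = 12.5, y_1 = 3.5, z_1 = 0.5, r_1 = 3, x_2 = 11.5, y_2 = 9, z_2 = 5, x_3 = 14, y_3 = 5.5, z_3 = 9.5, d_3 = 5.5, h_3 = 5.5, x_4 = 12, y_4 = 13, z_4 = 8.5, r_4 = 2.5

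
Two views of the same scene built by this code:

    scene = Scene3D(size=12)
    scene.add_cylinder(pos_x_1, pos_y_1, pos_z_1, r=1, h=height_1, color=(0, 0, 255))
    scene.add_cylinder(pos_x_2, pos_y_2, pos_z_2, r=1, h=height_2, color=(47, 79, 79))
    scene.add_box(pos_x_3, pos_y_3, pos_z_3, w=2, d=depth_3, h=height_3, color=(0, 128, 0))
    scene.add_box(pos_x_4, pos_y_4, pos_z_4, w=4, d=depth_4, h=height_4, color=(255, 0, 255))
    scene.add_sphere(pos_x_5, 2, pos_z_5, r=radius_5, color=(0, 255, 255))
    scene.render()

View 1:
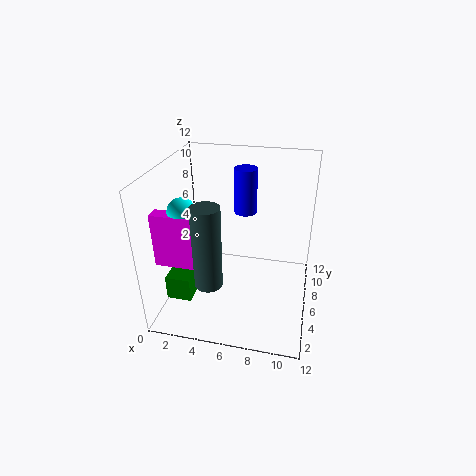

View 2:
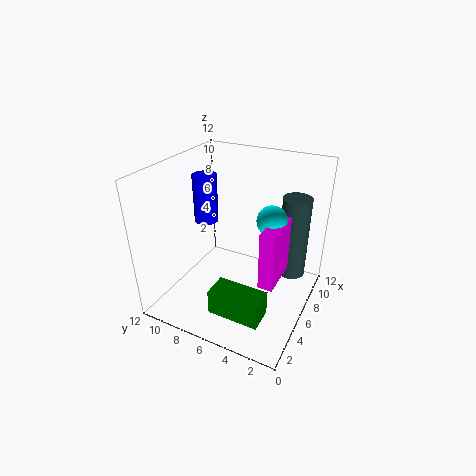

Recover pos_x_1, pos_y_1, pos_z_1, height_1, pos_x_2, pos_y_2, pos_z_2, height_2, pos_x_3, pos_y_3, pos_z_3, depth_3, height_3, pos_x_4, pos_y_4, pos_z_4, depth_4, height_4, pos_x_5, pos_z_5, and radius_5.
pos_x_1 = 6
pos_y_1 = 9
pos_z_1 = 7
height_1 = 4
pos_x_2 = 5
pos_y_2 = 1
pos_z_2 = 5
height_2 = 6
pos_x_3 = 1
pos_y_3 = 2
pos_z_3 = 2
depth_3 = 4
height_3 = 2
pos_x_4 = 1
pos_y_4 = 1
pos_z_4 = 6
depth_4 = 1
height_4 = 4
pos_x_5 = 3
pos_z_5 = 10
radius_5 = 1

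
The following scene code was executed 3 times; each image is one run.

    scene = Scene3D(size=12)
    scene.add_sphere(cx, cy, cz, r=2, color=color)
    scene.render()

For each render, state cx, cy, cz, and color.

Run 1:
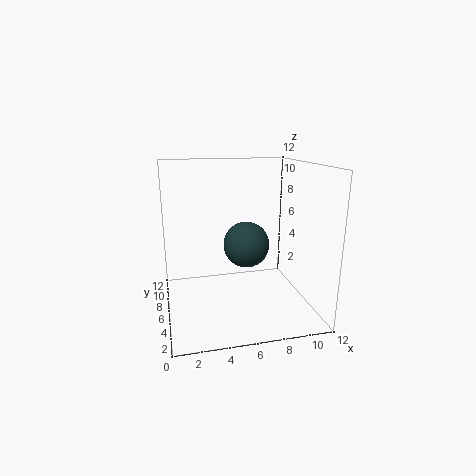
cx = 7, cy = 7, cz = 5, color = 'darkslategray'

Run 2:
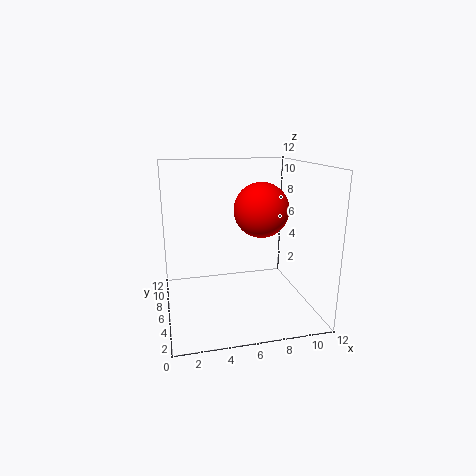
cx = 7, cy = 3, cz = 9, color = 'red'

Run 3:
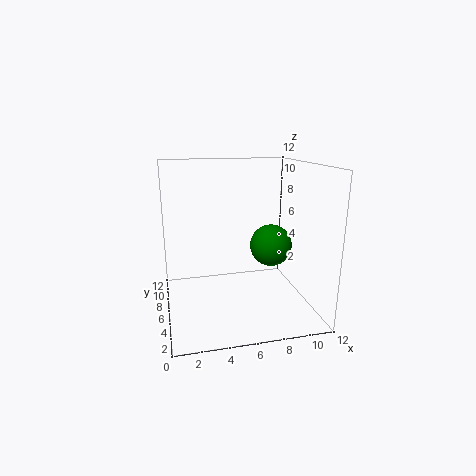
cx = 10, cy = 9, cz = 4, color = 'green'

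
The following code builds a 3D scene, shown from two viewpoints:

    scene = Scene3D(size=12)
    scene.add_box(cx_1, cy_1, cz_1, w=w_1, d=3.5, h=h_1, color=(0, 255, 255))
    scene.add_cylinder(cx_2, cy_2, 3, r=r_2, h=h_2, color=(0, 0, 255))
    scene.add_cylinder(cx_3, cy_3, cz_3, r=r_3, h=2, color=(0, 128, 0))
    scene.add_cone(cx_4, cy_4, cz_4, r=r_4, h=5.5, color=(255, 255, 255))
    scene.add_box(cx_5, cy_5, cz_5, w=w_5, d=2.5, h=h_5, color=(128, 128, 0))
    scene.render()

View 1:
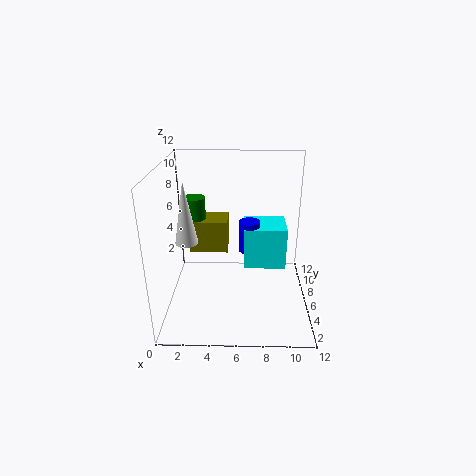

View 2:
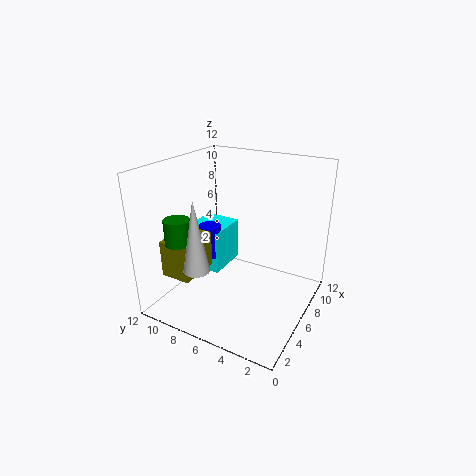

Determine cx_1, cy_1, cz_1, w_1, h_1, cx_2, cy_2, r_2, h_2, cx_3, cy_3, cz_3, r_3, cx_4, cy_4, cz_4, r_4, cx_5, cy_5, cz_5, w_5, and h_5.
cx_1 = 6.5; cy_1 = 8.5; cz_1 = 1.5; w_1 = 4; h_1 = 4; cx_2 = 7; cy_2 = 9.5; r_2 = 1; h_2 = 3; cx_3 = 2; cy_3 = 9; cz_3 = 6.5; r_3 = 1; cx_4 = 1.5; cy_4 = 7; cz_4 = 5; r_4 = 1; cx_5 = 1.5; cy_5 = 8; cz_5 = 3.5; w_5 = 3.5; h_5 = 3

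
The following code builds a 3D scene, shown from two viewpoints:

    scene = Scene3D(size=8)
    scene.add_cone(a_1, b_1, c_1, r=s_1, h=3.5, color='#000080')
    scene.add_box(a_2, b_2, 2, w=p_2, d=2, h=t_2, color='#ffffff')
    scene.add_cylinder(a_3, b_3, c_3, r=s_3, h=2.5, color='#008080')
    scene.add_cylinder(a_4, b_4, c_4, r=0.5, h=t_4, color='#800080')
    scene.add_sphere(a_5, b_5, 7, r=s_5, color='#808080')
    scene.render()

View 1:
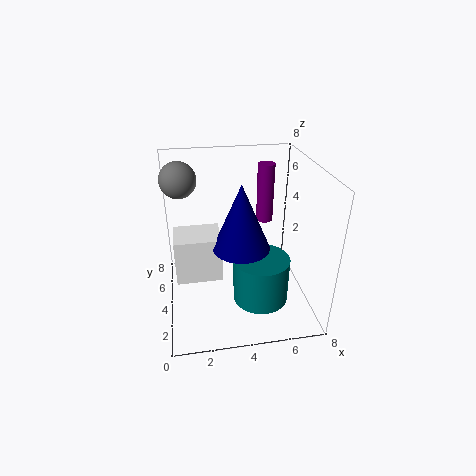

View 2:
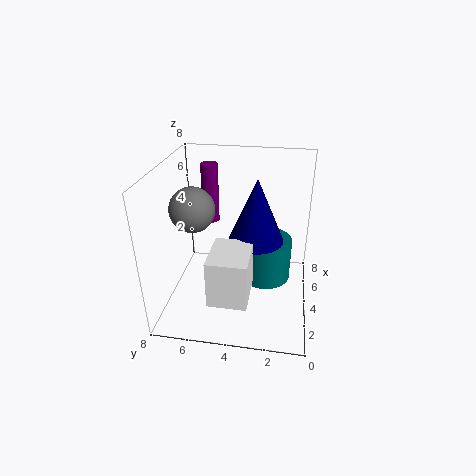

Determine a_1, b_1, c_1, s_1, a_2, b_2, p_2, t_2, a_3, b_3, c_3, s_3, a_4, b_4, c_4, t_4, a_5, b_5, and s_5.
a_1 = 4; b_1 = 3; c_1 = 4; s_1 = 1.5; a_2 = 0.5; b_2 = 3; p_2 = 2.5; t_2 = 2.5; a_3 = 5; b_3 = 2.5; c_3 = 1; s_3 = 1.5; a_4 = 6; b_4 = 6; c_4 = 4; t_4 = 3.5; a_5 = 1; b_5 = 5.5; s_5 = 1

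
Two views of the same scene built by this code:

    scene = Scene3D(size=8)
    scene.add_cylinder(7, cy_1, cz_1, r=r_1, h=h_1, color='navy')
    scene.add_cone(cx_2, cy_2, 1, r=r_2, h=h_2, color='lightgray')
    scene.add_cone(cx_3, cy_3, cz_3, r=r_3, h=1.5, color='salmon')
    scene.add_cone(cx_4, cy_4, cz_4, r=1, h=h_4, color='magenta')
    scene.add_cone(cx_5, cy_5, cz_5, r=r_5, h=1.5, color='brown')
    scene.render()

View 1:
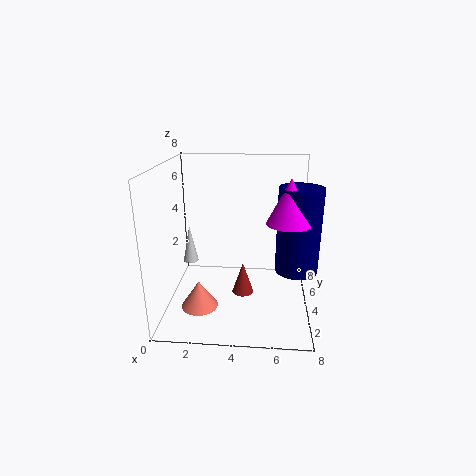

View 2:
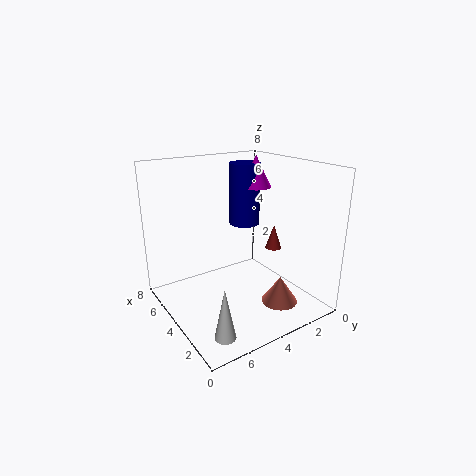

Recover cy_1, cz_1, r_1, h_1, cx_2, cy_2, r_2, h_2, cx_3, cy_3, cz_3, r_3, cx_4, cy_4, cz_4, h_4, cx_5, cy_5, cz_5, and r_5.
cy_1 = 1.5
cz_1 = 3.5
r_1 = 1
h_1 = 4
cx_2 = 0.5
cy_2 = 7
r_2 = 0.5
h_2 = 2.5
cx_3 = 2
cy_3 = 2.5
cz_3 = 0.5
r_3 = 1
cx_4 = 6.5
cy_4 = 1
cz_4 = 6
h_4 = 2
cx_5 = 4.5
cy_5 = 1
cz_5 = 2.5
r_5 = 0.5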